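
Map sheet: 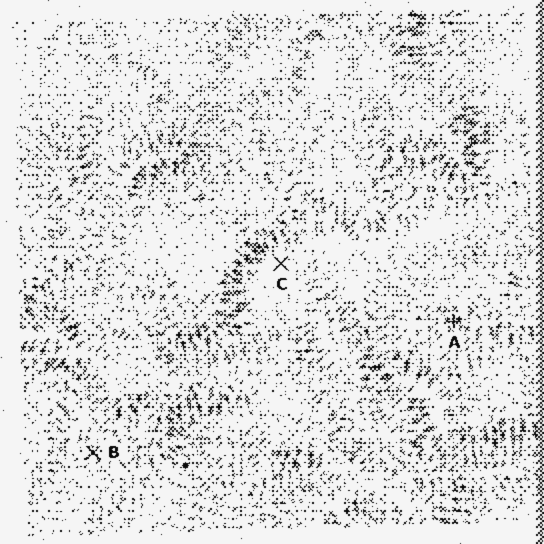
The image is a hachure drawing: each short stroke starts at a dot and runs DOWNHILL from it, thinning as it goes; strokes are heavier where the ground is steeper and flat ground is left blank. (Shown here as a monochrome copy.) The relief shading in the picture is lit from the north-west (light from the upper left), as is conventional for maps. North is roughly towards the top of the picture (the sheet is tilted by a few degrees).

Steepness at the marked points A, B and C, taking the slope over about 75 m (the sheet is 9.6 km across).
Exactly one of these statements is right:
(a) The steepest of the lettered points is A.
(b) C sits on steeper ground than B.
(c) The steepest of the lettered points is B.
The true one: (a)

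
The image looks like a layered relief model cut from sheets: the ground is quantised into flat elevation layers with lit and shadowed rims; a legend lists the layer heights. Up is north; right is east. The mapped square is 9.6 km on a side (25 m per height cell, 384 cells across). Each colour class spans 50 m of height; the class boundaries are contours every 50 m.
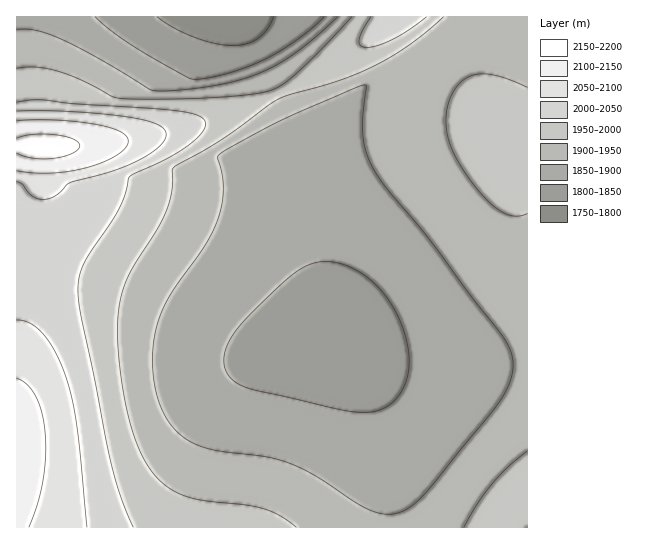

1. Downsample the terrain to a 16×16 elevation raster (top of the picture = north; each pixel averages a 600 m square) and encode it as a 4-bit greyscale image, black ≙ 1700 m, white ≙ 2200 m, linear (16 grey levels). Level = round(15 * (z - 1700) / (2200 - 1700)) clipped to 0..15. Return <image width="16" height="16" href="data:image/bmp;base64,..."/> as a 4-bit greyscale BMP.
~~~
<image width="16" height="16" href="data:image/bmp;base64,Qk32AAAAAAAAAHYAAAAoAAAAEAAAABAAAAABAAQAAAAAAIAAAAATCwAAEwsAABAAAAAAAAAAAAAAABEREQAiIiIAMzMzAERERABVVVUAZmZmAHd3dwCIiIgAmZmZAKqqqgC7u7sAzMzMAN3d3QDu7u4A////AMupiIh3ZmeJy6iHd2ZlZnjLqHZmZVVWZ8uYZVVVVVVmy5dlVEREVWa6l2VURERVZqqHZVRERFVmqYdmVURFVmeqmHZVVVVWd6qYd2VVVWd3u6mHZVVWZ3jdy5dlVWZ3iN3LqYZVZniImYh3d3dmd4h3ZVRFaId3d2ZUMzNGiYd3"/>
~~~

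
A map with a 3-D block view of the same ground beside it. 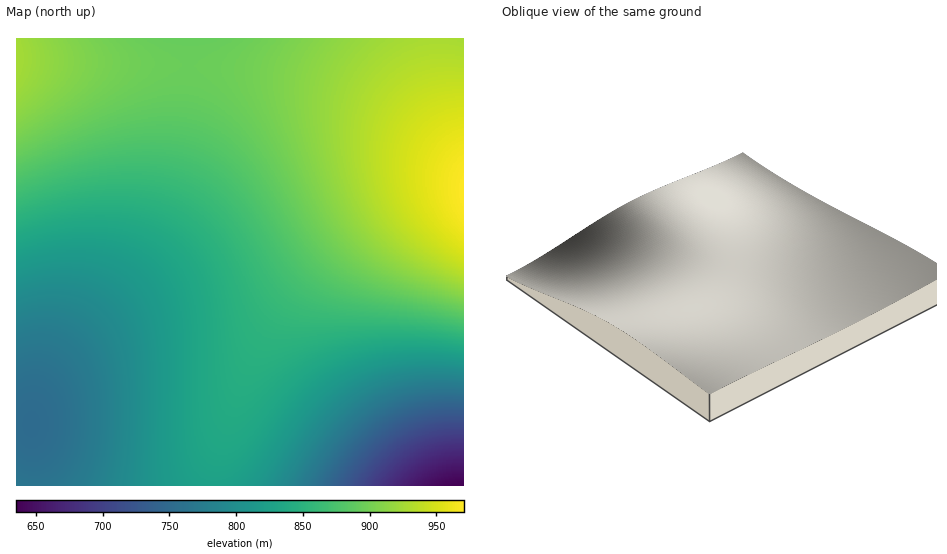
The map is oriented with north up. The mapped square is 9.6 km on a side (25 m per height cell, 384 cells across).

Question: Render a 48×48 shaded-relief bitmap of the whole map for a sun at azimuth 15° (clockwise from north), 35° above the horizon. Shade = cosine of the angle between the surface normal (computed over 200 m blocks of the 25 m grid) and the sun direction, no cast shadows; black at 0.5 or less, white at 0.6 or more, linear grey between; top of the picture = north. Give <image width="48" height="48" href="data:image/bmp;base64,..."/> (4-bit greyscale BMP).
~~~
<image width="48" height="48" href="data:image/bmp;base64,Qk32BAAAAAAAAHYAAAAoAAAAMAAAADAAAAABAAQAAAAAAIAEAAATCwAAEwsAABAAAAAAAAAAAAAAABEREQAiIiIAMzMzAERERABVVVUAZmZmAHd3dwCIiIgAmZmZAKqqqgC7u7sAzMzMAN3d3QDu7u4A////AN3dzMy7u7qqqqqqmZmZmZmZmIiId3dmZd3czMu7u7qqqqqqqqmZmZmZiIiHd3ZmVdzMzLu7u6qqqqqqqqqpmZmZiIh3dmZVVMzMy7u7uqqqqqqqqqqqmZmYiId3ZmVVRMzLu7u7qqqqqqqqqqqqmZmYiHd2ZlVEQ8u7u7uqqqqqqqqqqqqqqZmYiHdmZVREM7u7u6qqqqqqqqqqqqqqqZmIh3dmVVRDM7u7qqqqqqqqqqqqqqqqqZmIh3ZmVUQzMruqqqqqqqqqqqqqqqqqqZmIh3ZlVEQzIqqqqqqqqqqqqqqqqqqqqZmId3ZlVEMyIqqqqqqqqqqqqqqqqqqqqZmId3ZlVEMyIqqqqZqqqqqqqqqqqqqqqZmId2ZVREMyIpmZmZmZqqqqqqqqqqqqqZmId2ZVRDMyIpmZmZmZmqqqqqqqqqqqqZmId2ZVRDMyIpmZmZmZmaqqqqqqqqqqqZiId2ZVRDMyIpmZmZmZmaqqqqqqqqqqmZiId2ZVREMyIpmZmZmZmZqqqqqqqqqqmZiId2ZVVEMzIoiIiZmZmZmqqqqqqqqqmZiId2ZVVEMzMoiIiImZmZmqqqqqqqqqmZiId2ZlVEQzM4iIiIiZmZmaqqqqqqqpmZiId3ZlVUREM4iIiIiJmZmZqqqqqqqpmZiId3ZmVVRERIiIiIiImZmZmqqqqqqZmZiId3dmZVVURIiIiIiIiZmZmZqqqqmZmZiIh3dmZmVVVYiIiIiIiJmZmZmZmZmZmZiIh3d3ZmZmZoiIiIiIiImZmZmZmZmZmZiIiId3d3ZmZnd3iIiIiIiZmZmZmZmZmZmIiIh3d3d3d3d3eIiIiIiJmZmZmZmZmZmIiIiIiIiIiHd3d4iIiIiImZmZmZmZmZmZiIiIiIiIiHd3d4iIiIiIiZmZmZmZmZmZmZmIiImZmXd3d4iIiIiIiJmZmZmZmZmZmZmZmZmZmXd3iIiIiIiIiJmZmZmZmZmZmZmZmZmqqoiIiIiIiIiIiJmZmZmZmZmZmZmZqqqqqoiIiIiIiIiIiZmZmZmZmZmZmaqqqqqru4iIiIiIiIiIiZmZmZmZmZmZqqqqqqu7u4iIiIiIiIiJmZmZmZmZmZqqqqqqq7u7vIiIiIiIiImZmZmZmZmZmqqqqqqru7u8zIiIiIiImZmZmZmZmZmZqqqqqqu7u7vMzJmZmZmZmZmZmZmZmZmqqqqqqru7u8zMzZmZmZmZmZmZmZmZmqqqqqqqq7u7vMzM3ZmZmZmZmZmZmZqqqqqqqqqru7u7zMzM3ZmZmZmZmqqqqqqqqqqqqqq7u7u8zMzN3aqqqqqqqqqqqqqqqqqqqru7u7u8zMzN3aqqqqqqqqqqqqqqqqqru7u7u7vMzMzd3au7u7u7u7u7u7u7u7u7u7u7u7zMzMzd3bu7u7u7u7u7u7u7u7u7u7u7u8zMzMzd3bu7u7u7u7u7u7u7u7u7u7u7vMzMzMzN3czMzMzMzMzMzMzLu7u7u7vMzMzMzMzN3czMzMzMzMzMzMzMzMzMzMzMzMzMzMzM3Q=="/>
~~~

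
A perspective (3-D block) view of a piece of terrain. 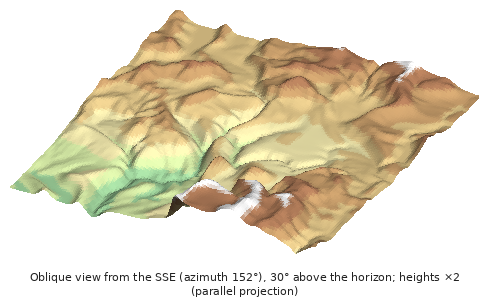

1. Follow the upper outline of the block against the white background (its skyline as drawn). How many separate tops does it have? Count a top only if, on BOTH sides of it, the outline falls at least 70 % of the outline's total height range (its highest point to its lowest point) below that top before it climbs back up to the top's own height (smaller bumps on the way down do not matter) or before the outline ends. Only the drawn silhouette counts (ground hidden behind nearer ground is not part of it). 0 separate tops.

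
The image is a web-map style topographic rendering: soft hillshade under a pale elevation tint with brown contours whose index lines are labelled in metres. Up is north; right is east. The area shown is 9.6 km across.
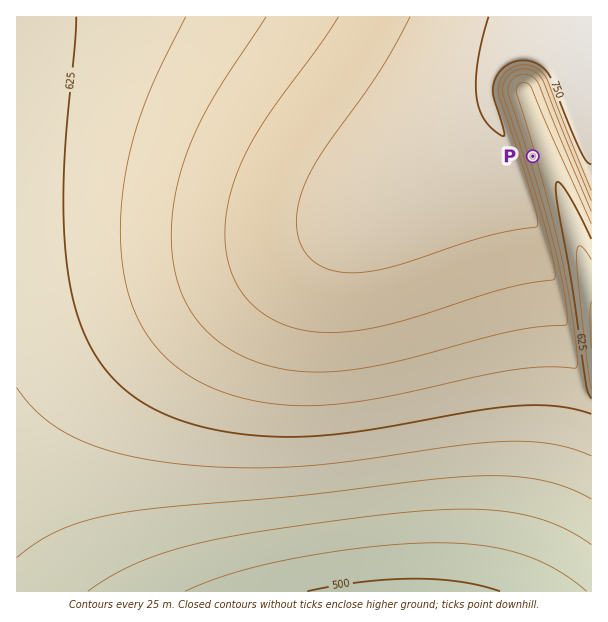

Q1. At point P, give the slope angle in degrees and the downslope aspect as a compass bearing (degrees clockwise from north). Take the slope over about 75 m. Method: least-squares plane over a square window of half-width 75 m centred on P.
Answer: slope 12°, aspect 73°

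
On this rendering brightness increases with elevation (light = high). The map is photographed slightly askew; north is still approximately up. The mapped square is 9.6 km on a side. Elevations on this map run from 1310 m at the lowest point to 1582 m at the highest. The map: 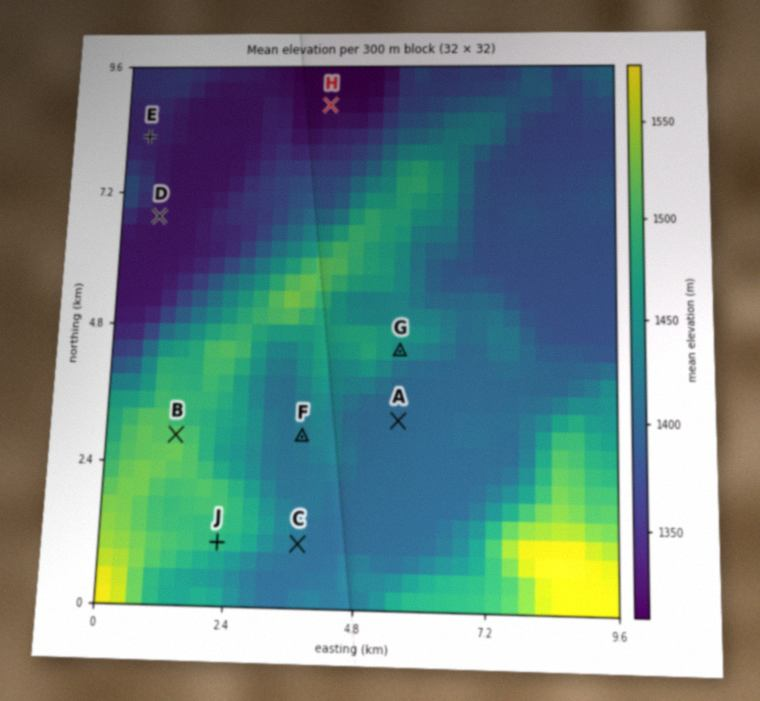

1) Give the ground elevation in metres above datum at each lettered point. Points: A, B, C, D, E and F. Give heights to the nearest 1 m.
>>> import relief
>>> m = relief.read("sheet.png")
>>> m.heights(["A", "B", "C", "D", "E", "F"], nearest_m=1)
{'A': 1403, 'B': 1510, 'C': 1413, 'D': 1329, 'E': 1346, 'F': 1420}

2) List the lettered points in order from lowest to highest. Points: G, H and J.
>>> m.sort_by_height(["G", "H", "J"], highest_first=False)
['H', 'G', 'J']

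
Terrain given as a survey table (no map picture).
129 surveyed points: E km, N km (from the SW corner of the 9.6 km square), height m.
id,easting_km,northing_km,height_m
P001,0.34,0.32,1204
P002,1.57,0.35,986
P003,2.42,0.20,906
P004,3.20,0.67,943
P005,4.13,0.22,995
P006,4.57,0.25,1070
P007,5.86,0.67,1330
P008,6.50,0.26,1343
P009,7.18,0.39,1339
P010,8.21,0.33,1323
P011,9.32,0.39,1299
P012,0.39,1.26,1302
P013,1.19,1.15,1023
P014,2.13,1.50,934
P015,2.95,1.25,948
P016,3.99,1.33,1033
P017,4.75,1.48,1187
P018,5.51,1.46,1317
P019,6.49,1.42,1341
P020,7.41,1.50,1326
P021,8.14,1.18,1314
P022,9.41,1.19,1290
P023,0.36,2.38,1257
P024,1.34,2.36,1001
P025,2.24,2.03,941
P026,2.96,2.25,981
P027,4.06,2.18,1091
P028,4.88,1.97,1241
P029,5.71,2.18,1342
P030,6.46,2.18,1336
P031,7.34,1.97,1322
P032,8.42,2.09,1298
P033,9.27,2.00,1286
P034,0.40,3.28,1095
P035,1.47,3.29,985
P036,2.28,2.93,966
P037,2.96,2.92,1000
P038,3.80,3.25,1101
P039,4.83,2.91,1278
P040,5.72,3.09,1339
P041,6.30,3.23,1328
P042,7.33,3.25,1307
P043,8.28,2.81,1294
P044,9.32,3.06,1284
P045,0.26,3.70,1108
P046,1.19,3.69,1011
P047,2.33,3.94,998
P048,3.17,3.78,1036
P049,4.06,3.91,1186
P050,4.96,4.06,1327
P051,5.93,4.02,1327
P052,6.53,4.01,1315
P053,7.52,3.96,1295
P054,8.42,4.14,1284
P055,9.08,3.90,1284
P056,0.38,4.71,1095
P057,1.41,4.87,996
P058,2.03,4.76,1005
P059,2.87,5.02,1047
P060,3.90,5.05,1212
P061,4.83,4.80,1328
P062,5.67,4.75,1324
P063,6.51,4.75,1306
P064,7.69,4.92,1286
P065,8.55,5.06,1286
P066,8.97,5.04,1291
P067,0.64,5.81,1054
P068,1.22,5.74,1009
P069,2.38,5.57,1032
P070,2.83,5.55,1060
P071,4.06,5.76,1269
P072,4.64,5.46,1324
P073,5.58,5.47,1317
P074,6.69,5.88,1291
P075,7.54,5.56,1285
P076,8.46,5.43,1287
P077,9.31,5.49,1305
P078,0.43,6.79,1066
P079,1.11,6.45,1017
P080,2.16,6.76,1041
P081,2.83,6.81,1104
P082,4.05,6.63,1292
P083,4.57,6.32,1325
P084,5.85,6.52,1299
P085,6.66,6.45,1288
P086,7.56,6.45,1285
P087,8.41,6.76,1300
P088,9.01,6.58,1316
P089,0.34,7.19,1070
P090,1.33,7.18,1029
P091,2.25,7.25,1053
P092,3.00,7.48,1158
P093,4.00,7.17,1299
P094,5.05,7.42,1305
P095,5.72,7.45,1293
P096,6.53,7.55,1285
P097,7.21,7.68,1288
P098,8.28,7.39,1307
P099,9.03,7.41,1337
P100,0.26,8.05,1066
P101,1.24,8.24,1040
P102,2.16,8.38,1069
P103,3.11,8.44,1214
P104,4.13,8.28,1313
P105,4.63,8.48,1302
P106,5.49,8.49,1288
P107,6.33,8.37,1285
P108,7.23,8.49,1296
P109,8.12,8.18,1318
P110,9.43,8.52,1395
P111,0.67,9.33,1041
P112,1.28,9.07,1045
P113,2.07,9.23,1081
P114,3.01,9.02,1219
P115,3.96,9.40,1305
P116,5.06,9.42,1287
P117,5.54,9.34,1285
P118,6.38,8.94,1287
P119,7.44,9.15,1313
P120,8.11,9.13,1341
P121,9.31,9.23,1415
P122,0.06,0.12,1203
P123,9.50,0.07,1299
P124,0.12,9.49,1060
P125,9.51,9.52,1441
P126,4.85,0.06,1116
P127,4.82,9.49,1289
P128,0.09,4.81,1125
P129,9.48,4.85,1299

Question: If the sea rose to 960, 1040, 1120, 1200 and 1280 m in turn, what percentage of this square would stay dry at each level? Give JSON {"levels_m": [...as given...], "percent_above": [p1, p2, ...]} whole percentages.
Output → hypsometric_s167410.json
{"levels_m": [960, 1040, 1120, 1200, 1280], "percent_above": [96, 80, 66, 61, 55]}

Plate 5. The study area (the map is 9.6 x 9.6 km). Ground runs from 895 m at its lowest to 1450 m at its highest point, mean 1200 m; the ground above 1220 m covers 54.8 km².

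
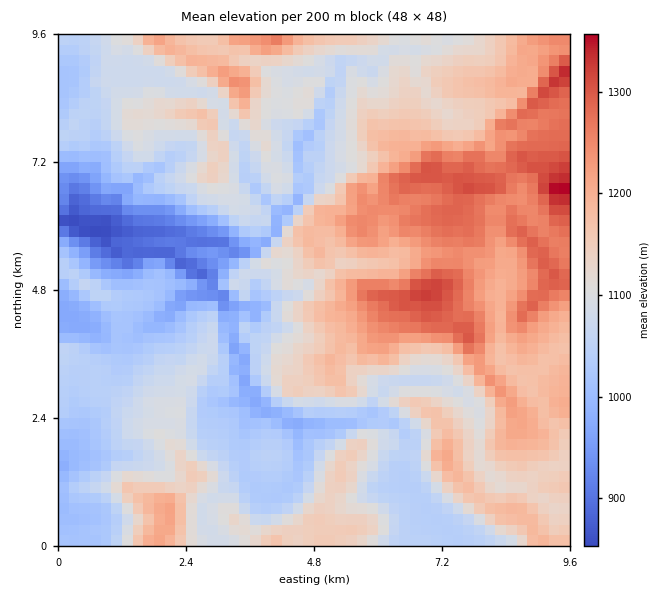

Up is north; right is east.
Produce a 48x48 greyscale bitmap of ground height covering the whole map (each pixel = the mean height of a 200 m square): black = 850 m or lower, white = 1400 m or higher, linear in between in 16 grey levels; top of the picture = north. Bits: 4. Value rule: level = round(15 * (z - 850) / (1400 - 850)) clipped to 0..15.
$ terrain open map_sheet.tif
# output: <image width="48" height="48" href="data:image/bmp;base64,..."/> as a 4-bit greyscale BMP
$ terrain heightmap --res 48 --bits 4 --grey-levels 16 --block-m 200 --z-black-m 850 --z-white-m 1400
<image width="48" height="48" href="data:image/bmp;base64,Qk32BAAAAAAAAHYAAAAoAAAAMAAAADAAAAABAAQAAAAAAIAEAAATCwAAEwsAABAAAAAAAAAAAAAAABEREQAiIiIAMzMzAERERABVVVUAZmZmAHd3dwCIiIgAmZmZAKqqqgC7u7sAzMzMAN3d3QDu7u4A////AFVVVnmqmHdmd3iYiIiIh2ZVVVVVZmiZmURVVXiaqXZnd3iIiIiIiHZVVVVWZ4iZiEREVWiaqXZ3h2ZniIiIiHZVVVVniZmYiEREVniaqXZ3dlVWaIiHd2ZVVWZ4mZmYiEVVVomaqXdmZVVVVoiHZmVVVniZiJiIiEVWZ5iIiId2ZVVVVniIZlVVV4mYh4iIiERVZ3d3d4h2VVVVVXiIdlVVaJmYd4iIiERFVmZmeId2VVVVVWiId2VVeamHeIiIiEREVVZmeHZlVVVVRWeIh2ZWeamHiZmZiERFVWZnd2VVVVVVRVZoh2ZVeamHmZmZmERFVmZ3d2VVVVVVREVWd2ZVeJiHiaqpmFVFVmZ3d2VVVEVENEREVVVWiZh3iaqpmVVVVmZ3d2VVVENERVVVVVZ4mYh3iaqpmlVVVmZ3d2VURDRWZmd3ZneIiHd3iqqZqlVVVWZmZ2VVU0V4iIiYd2Z3d3Z4m6mZmVVVVVZmZnZVQ1Z4iJmYd2ZmZmeJupmZmVVVVVVmZnZlRFZ4iJmYiId3d3iaqZmZmWVVVVVWZmZlQ1Z3iJmZmZmHd4iqmZmZmWVVRVVVVWZlNGZ3iImZqqqZiZrLmZqpmURERURVVVZkNWZneImZqruqq7zLqaqpmTMzRVRERVZkRlVmeImaq7u7zMzLqbuqmTM0RVRENFVUREVniJmaq8zMzMzLqby6qTNEVVVUM0RCNERniJmqu8zM3My7qazLujRWZVVUQzIiRlVWZ4mavMzN3cy6qavMu0VlVERVREMkZlZ3d4mqu7u83cy6qaq8zFVUMzNEQxEkZmZniHiZmZmrzMy6qqq8zFVDIhIzIRIjRXd3iJmIiJmau7u6qqq8y1QyEREREiIyIkZ3iZmJmZmaqru7qqvMuzIhARERIhERI0NomZmaqqqqu7u7urzMuyEAABERESIjRVVHmZmru6q7vMzLu8y7vAAAAREiIjM0ZmZFiZqru6u7zMzMu8u7zBERESIiM0VWZmZEWJqau7u7zMzLu7u73SESIjRERWZndmVlRoiau7u7u8zMu7u83SEiMzRVZmd3dlZ2VWeKurzMzMzczLu97iIjRVRFZniIZVZ3VWZ4mbzMzMzMzLvN3TMzRVVVVneIZWd2VWZneJq8zMzMzMzM3URERWZmVWeIdmd2RVZ3eJmqvLvMu8zMzFVVVmd2ZmeIZnd2RVZ3iZmqqqqrq8zMzGVVVnd2ZmeHZndmVFZniZmZmYiZq7vMzFZVZnd3d3iHZ4dmZVZniZmZmIiIq8u7zFVlZnd4iJmGeYd3dlZniIiIiHiIibzLvFVWZnd3eId2mod3d1VniIiIh4iIiZvMzFVWZmZ3ZmZoqod3d2Vnd3iIeImZmZm9zFVWZmZmZneKu5d3d3Znd3eHeImZmaqs3VVWZmZmZ4mqqYd3ZmZnZneHiIiZmaqrzVVWZmZniZmZiIiId3ZmZmd3eIiIiZqrvFVWZ2eJqZmYmaqpiHd3d3Z3d3eIiJqqq1VWZ3iamYiJqqu6mZiIiHd3d3d3iJqruw=="/>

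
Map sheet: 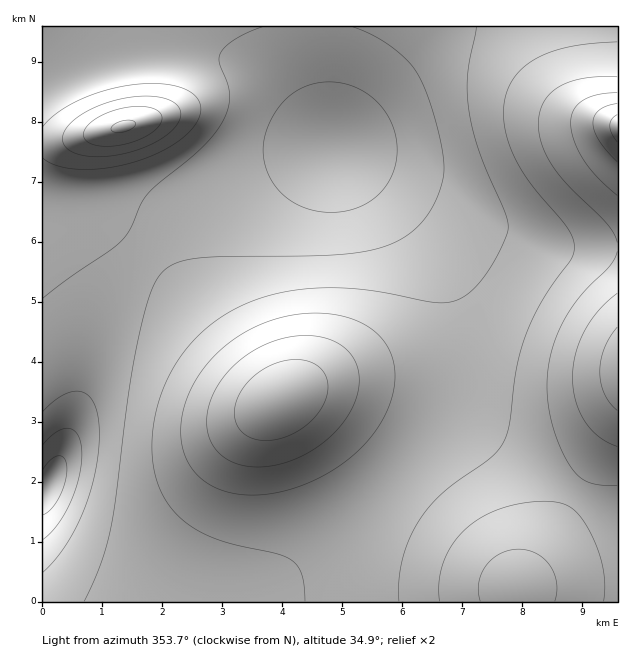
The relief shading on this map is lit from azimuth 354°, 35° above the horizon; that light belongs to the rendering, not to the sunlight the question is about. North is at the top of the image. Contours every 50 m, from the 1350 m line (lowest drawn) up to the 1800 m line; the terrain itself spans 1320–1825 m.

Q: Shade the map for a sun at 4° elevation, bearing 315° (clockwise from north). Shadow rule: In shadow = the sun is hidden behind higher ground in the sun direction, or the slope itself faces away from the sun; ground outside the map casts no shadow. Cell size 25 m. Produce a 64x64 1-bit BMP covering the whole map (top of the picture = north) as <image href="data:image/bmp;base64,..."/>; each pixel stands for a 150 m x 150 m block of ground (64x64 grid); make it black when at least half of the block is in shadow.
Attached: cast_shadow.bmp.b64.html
<image width="64" height="64" href="data:image/bmp;base64,Qk0+AgAAAAAAAD4AAAAoAAAAQAAAAEAAAAABAAEAAAAAAAACAAATCwAAEwsAAAIAAAAAAAAA////AAAAAAAAAAAAAAAAAAAAAAAAAAAAAAAAAAAAAAAAAAAAAAAAAAAAAAAAAAAAAAAAAAAAAAAAAAAAAAAAAAAAAAAAAAAAAAAAAAAAAAAAAAAH+AAAAAAAAD/8AAAAAAAAf/4AAACAAAH//gAAAMAAAf//AAAA4AAB//8AAADgAAH//wAAAPAAAP//AAAA8AAA//8AAADwAAB//wAAAPAAAD//AAAA8AAAH/4AAADgAAAH/gAAAOAAAAP8AAAAAAAAAPwAAAAAAAAAEAAAAAAAAAAAAAAAAAAAAAAAAAAAAAAAAAAAAAAAAAAAAAAAAAAAAAAAAAAAAAAAAAAAAAAAAAAAAAAAAAAAAAAAAAAAAAAAAAAAAAAAAAAAAAAAAAAAAAAAAAAAAAAAAAAAAAAAAAAAAAAAAAAAAAAAAAAAAD+AAAAAAAAA/4AAAAAAAAP/gAAAAAAAD/+AAAAAAAA//4AAAAAAAf//gAAAAAAH//+AAAAAAA///4AAAAAAP///AAAAAAA///8AAAAAAB///wAAAAAAD///AAAAAAAB//4AAAAAAAB//gAAAAAAAA/+AAAAAAAAAfwAAAAAAAAAAAAAAAAAAAAAAAAAAAAAAAAAAAAAAAAAAAAAAAAAAAAAAAAAAAAAAAAAAAAAAAAAAAAAAAAAAAAAAAAAAAAAAAAAAAAAAA=="/>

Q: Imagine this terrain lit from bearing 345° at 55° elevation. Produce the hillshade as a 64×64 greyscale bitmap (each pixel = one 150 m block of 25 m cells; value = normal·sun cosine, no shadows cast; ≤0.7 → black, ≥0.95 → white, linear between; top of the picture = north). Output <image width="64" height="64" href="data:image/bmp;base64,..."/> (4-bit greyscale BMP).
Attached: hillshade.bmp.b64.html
<image width="64" height="64" href="data:image/bmp;base64,Qk12CAAAAAAAAHYAAAAoAAAAQAAAAEAAAAABAAQAAAAAAAAIAAATCwAAEwsAABAAAAAAAAAAAAAAABEREQAiIiIAMzMzAERERABVVVUAZmZmAHd3dwCIiIgAmZmZAKqqqgC7u7sAzMzMAN3d3QDu7u4A////AJmIiIiHd3d3d3d3d3d3d3d3d3iIiIiIh3d3d3dmZmZmmZiIiId3d3d3d3d3d3d3d3d3iIiIiIiIiHd3d3dmZmeZmIiIh3d3d3d3d3d3d3d3d3iIiIiIiIiIiIh3d3d3d6mZiIiHd3d3d3d3d3d3d3d3eIiIiIiIiIiIiIh3d3d3qpmYiId3d3d3d3d3d3d3d3d4iIiIiJmZmZmYiIh3d3e6qZiIh3d3d3d2ZmZ3d3d3d3iIiIiZmZmZmZmYiIh3d7uqmYiHd3d3ZmZmZmZmd3d3d4iIiJmZmZmZmZmIiHd3u7qZiId3d3ZmZmZmZmZmd3d3iIiImZmZqqmZmZiIh3fLupmIh3d3ZmZmZVVWZmZnd3d4iIiZmZmqqpmZmIh3d8y6qZiId3dmZmVVVVVVZmZnd3iIiJmZmaqqmZmYiHd3vLupmIh3d2ZmVVVVVVVVZmZ3d4iImZmZmqmZmYiHd3aru6mYiHd3ZmVVVERERFVVZmd3iIiJmZmZmZmZiId3ZoqqqZiId3dmZVVERERERFVWZnd4iImZmZmZmZiId3ZmWJqpmIiHd2ZlVURDMzM0RFVmZ3eIiJmZmZmZiIh3ZmU2iZmYiId3dmVVRDMzMzNERVZmd3iIiZmZmZiIh3ZmVSRomZiIiHd2ZlVEQzMzMzREVWZ3eIiIiZmZiIh3dmVVEleImIiIh3dmZVRDMzIzM0RVVmd3iIiIiIiIiHdmZVQiRniIiIiId3dmVUQzMzMzNEVWZnd4iIiIiIiHd2ZlVCI1Z4iIiIiId3ZmVUQzMzM0RVVmd3eIiIiIiId3ZmVUMzVniIiIiIiId3ZlVEQzMzREVWZnd3iIiIiIh3dmZVVDRGd4iIiIiIiIh3ZlVURERERVZmd3d4iIiIiHd3ZmVURFVniIiZmZmZmIh3dmVURERVVmZ3d3iIiIiId3dmZmVEVWd4iJmZmZmZmYiHdmVVVVVWZnd3d4iIiIiHd3dmZVVVZ3iImZmaqqqqmZiHdmZVVmZmd3d3iIiIiIiHd3d1VVZneIiZmaqqqqqqqZiHdmZmZmd3d3eIiIiIiIiHd3ZlZmd3iImZqqq7u7uqqZiHd3Znd3d3d4iIiIiIiIiIhmZmZ3eIiZmqqru7u7uqqZiHd3d3d3d3iIiIiIiIiIiGZmZnd4iJmZqqu7u7u7uqmYiId3d3d3iIiIiJmZmZmYZmZmd3eIiZmqq7u8zMu7qpmYiIh3d3iIiIiImZmZmZlmZmZ3d4iImZqqu7zMzLu6qpmYiIiIiIiIiImZmZqqqXZmZ3d3iIiZmqq7u7zMu7uqqZmIiIiIiIiIiZmZqqqqd3d3d3d4iImZqqu7u7u7u6qpmZiIiIiIiIiJmZqqqqp3d3d3d3iIiJmaqqu7u7u7uqqZmYiIiIiIiImZmqqqq3d3d3d3d4iIiZmqqru7u7uqqqmZmIiIiIiIiJmaqqq7d3d3d3d3eIiImZmqqqu7uqqqqZmZiIiIiIiImZmqqrt3d3d3d3d4iIiJmZqqqqqqqqqpmZmIiIiIiIiZmaqqu3d3d3d3d3eIiIiZmZqqqqqqqqmZmYiIiIiIiImZmqqqd3d3d3d3d3iIiImZmZqqqqqqmZmZmIiIiIiIiJmZmZl3d3d3d3d3d4iIiImZmZqqqqqZmZmYiIiIiIiIiIiIiXd3d3d3d3d3iIiIiJmZmZqqqZmZmZiIiIiIiIiIiIiId3d3d3d3d3d4iIiIiZmZmZmZmZmZmIiIiIiId3d3d3d3d3d3d3d3d3eIiIiImZmZmZmZmZmYiIiIiHd3ZmZmZnd3d3d3d3d3d3iIiIiJmZmZmZmZmYiIiIh3d2ZmZlVVd3d3d3d3d3d3d4iIiIiZmZmZmZmZiIiIh3d2ZmVVVVV2ZmZ3d3d3d3d3d4iIiImZmZmZmZmIiIh3d2ZmVVVVVWZmZmZmZ3d3d3d3eIiIiJmZmZmZmIiIh3d2ZmVVVVVVVVRERFVWZnd3d3d3eIiIiJmZmZmIiIiHd2ZmZVVVVVVUMyIiIzRVZmd3d3d3eIiIiJmYiIiIiHd3ZmZmVVVVVUMhAAAAASNFZmd3d3d3eIiIiIiIiIiHd3dmZmZmZmVUVDEAAAAAASNFZmd3d3d3d4iIiIiIiHd3d2ZmZmZmZVR2UyAAAAAAATRVZmd3d3d3d3d4iIh3d3d3d3d3d3ZlQ4iHZDEAAAAAE0VWZmZmZmd3d3d3d3d3d3d3d3d3d2VUqqqql2QgAAASNFVmZmZmZmZnd3d3d3d3d3d3d4h3d3erzN3dypdUMzNEVWZmZmZmZmZmd3d3d3d3d4iIiIiJq6vN3v/+3Kl2VVVVZmZmZmZmZmZnd3d3d3iIiIiZmqvOmrze7//+3KmHdmZmZmVVVVVmZmZnd3d3iIiImZqrzN6Jmrzd7u7dy6mHdmZmZVVVVVZmZmd3d3iIiJmZqrvN3niJmrvM3cy7qYh3ZmZlVVVVVmZmZ3d3iIiJmZqqu8zMd3iImaqru6qZiHdmZmVVVVVVZmZmd3eIiImZmqqru7t3d3eIiJmZmYiHd2ZmZlVVVVZmZmZ3d4iImZmaqqqqqnd3d3d3iIiIh3d3ZmZmZVVVZmZmZnd3iIiZmZmaqqqqd3d3d3d3d3d3d3ZmZmZmZWZmZmZmd3eIiImZmZmZmZlmd3d3d3d3d3d3ZmZmZmZmZmZmZmZ3d3iIiImZmZmZmWZ3d3d3d3d3d3ZmZmZmZmZmZmZmZmd3eIiIiJmZmZmI"/>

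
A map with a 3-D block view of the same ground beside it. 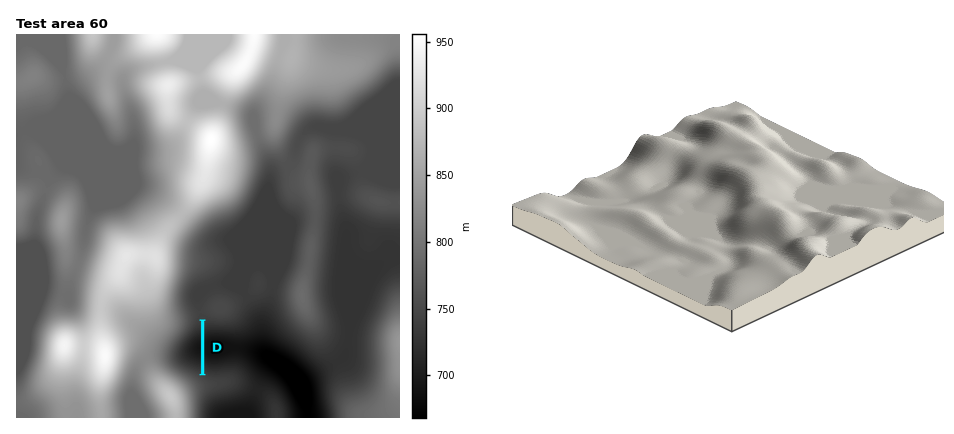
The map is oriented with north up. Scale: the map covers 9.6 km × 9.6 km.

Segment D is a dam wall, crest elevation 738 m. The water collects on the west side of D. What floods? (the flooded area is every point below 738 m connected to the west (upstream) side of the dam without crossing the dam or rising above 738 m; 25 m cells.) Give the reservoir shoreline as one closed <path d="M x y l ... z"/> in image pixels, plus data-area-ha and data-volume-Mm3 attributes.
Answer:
<path d="M200 322l-8 8-8 10-6 10 0 8 2 4 6 4 14 7 0-51z" data-area-ha="48" data-volume-Mm3="10.31"/>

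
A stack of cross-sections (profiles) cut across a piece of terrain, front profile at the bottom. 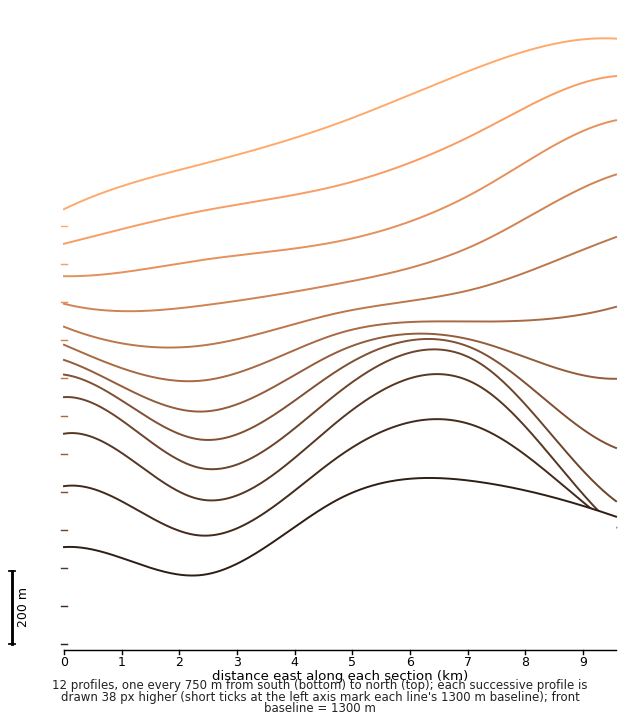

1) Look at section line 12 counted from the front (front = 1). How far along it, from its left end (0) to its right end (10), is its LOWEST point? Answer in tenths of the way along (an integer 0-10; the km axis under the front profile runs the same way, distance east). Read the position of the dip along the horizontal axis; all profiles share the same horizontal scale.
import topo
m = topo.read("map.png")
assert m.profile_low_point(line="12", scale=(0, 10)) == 0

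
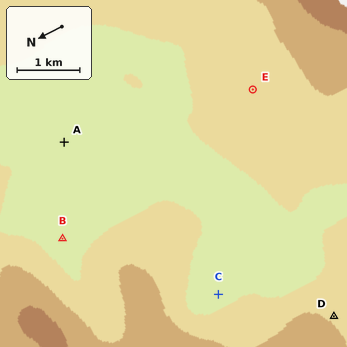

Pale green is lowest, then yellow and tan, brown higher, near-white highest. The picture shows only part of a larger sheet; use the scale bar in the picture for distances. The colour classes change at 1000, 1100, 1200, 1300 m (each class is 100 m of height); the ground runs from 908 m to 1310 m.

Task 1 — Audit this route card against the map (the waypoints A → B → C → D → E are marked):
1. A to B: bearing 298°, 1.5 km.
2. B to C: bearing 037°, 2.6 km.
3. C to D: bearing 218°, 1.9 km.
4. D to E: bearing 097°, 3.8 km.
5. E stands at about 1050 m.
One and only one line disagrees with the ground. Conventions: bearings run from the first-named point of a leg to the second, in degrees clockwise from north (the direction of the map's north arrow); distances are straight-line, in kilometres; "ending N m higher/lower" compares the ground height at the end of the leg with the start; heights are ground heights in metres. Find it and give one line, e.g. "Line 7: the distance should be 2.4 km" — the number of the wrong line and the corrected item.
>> Line 2: the bearing should be 227°.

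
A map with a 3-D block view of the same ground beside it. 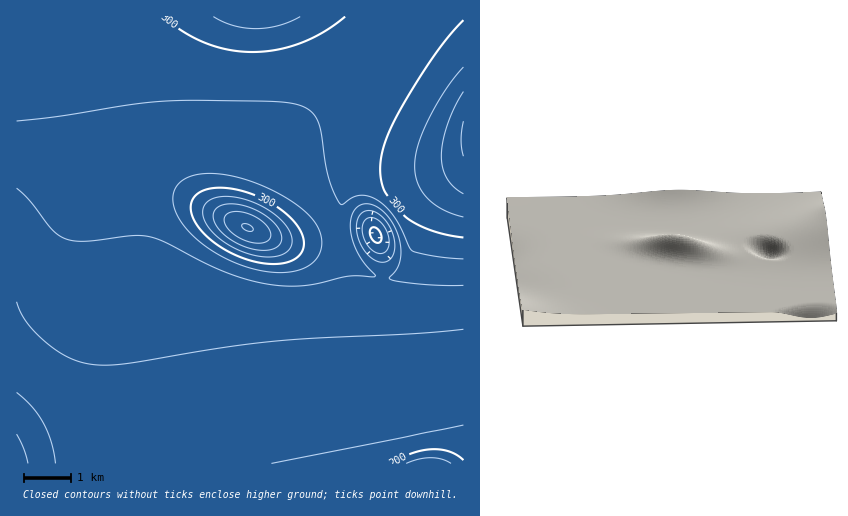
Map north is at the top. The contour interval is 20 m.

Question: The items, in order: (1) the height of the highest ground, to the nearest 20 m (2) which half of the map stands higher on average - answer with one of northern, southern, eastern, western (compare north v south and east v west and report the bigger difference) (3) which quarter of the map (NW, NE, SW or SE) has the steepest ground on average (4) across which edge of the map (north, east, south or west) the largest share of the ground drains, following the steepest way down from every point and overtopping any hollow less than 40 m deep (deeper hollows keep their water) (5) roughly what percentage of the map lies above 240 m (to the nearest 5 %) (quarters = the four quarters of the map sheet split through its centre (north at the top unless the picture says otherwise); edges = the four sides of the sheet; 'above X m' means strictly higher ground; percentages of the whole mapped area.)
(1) The highest ground is at about 380 m.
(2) The northern half stands higher on average than the southern half.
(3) The north-east quarter is the steepest part of the map.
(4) The largest share of the runoff leaves by the southern edge.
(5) About 75 % of the map lies above 240 m.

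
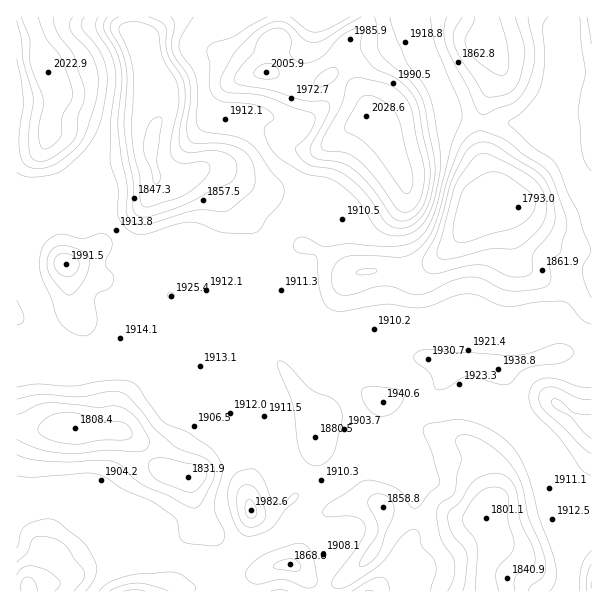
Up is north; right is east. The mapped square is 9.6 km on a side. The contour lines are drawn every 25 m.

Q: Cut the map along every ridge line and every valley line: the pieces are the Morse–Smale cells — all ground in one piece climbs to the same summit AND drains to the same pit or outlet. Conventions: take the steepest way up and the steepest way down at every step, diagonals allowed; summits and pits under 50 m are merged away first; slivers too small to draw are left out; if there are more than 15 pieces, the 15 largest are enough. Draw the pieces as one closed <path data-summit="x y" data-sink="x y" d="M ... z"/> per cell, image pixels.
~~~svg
<path data-summit="591 585" data-sink="486 518" d="M288 300l-21 1-2 2 0 26 5 19 44 66 2 30 31 19 8 8 13 24 13 10 6 9 17 4 82-1 8 23-8 26 0 22 2 4 104-1 0-24-17-8-7-8-3-21 0-36-12-18-9-21-33-35-3-7 0-27-7-16-25-8-27 2-9 17-5 5-21 4-33 13-15-11-12-12-6-11 0-13-13 5-8 0-7-3-10-10-10-28z"/><path data-summit="591 585" data-sink="482 200" d="M494 198l-11 1-7 7-13 27-29 29-15 10-71 0-30-22-16-4-17 8-15 15-6 13 0 20 24-2 12 20 10 28 10 10 7 3 8 0 13-5 0 13 6 11 12 12 15 11 33-13 21-4 5-5 9-17 27-2 19 6 11 0 13-6 45-10 27 0 1-38-6-5-9-16-11-15-6-2-20 0-9-4-13-11-14-52-4-6z"/><path data-summit="366 116" data-sink="150 149" d="M279 16l-145 1 0 13 12 18 5 15 13 24 2 9-2 12-10 21-3 14 0 15 7 22 19 2 26-13 13 0 44 24 24 24 26-23 3-6 6-33 13-15 34-23 1-12-6-10-22-19-9-2-13 10-14 1-35-14 3-26 7-10z"/><path data-summit="366 116" data-sink="482 200" d="M366 116l-27 18-17 16-4 8-5 30-3 6-26 24 8 7 11 21 15 4 30 22 44-1 9 3 13 0 20-12 29-29 13-27 16-14-10-33-1-36-23-5-17 0-39 6-12 4-4 6-9-10z"/><path data-summit="29 591" data-sink="75 428" d="M77 427l-61 1 1 158 7 0 5 3 15-6 16-1 15-10 14-12 34-13 9 0 17 9 27 2 5-16 13-14 4-6-6-37-4-9-8 0-21-8-7-6-8-15-9-8-13-7-33-2z"/><path data-summit="48 72" data-sink="150 149" d="M134 16l-104 1 7 19 6 27 13 27-7 30-3 29 17 37 14-6 16-2 27-10 17-4 14-8 1-21 11-22 3-17-2-9-13-24-5-15-12-18z"/><path data-summit="366 116" data-sink="486 518" d="M372 502l-21 2-25 8-9 6-9 10-6 20-9 17-14 0-21 9-27 3-2 5 3 9 255 0-1-25 8-26-8-23-82 1-17-4-9-10z"/><path data-summit="591 17" data-sink="482 200" d="M591 116l-16 0-24 10-38-4-32 1 1 36 10 30-4 8 9 2 7 10 14 52 13 11 9 4 20 0 6 2 11 15 9 16 5 4z"/><path data-summit="366 116" data-sink="486 42" d="M486 16l-118 0-2 8-22 21-4 20-9 9 16 6 14 15 6 10-1 11 11 8 9 10 4-6 12-4 39-6 17 0 22 4 8-30 11-21-1-9-11-18z"/><path data-summit="48 72" data-sink="75 428" d="M173 296l-1 22-7 4-19 4 4 10-2 17-14 30-14 22-2 21-3 5 7 1 13 7 9 8 8 15 7 6 21 8 12 0 4-3 8-23 11-14 9-4 21-4 3-2 0-4-8-18 2-24-6-14-26-24-8-16z"/><path data-summit="251 510" data-sink="486 518" d="M269 427l-21 1 4 28-4 45 4 14-8 25-4 9-12 14 0 13 2 2 9-2 19-2 21-9 14 0 9-17 6-20 9-10 15-8 13-5 17-3 16 1-10-8-13-24-8-8-31-19-2-13-2-3-39 4z"/><path data-summit="591 17" data-sink="486 42" d="M591 16l-103 0-1 28 11 18 1 9-11 21-7 30 7 2 25-2 38 4 24-10 16 0z"/><path data-summit="48 72" data-sink="150 149" d="M216 169l-13 0-26 13-21-2 0 5-14 25-3 12-5 30 6 13 28-15 14 2 10 6 26 0 19 6 24-11 10-10 7-19 6-6-24-25z"/><path data-summit="591 585" data-sink="591 426" d="M591 352l-27 0-65 17 3 2 6 15 0 27 3 7 33 35 9 21 12 18 0 28 22 4 4 3z"/><path data-summit="66 264" data-sink="75 428" d="M69 265l-2 1 0 4 3 35 3 10 11 15 0 15-7 10-11 7 2 9 0 51 4 5 6 1 36 4 4-6 2-21 14-22 14-30 0-26-20-1-8-4-5-7-9-28-7-7-13-4z"/>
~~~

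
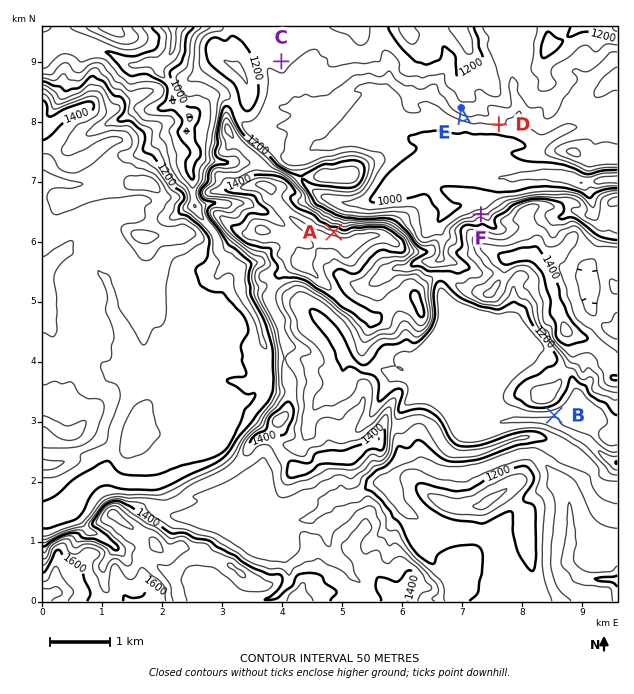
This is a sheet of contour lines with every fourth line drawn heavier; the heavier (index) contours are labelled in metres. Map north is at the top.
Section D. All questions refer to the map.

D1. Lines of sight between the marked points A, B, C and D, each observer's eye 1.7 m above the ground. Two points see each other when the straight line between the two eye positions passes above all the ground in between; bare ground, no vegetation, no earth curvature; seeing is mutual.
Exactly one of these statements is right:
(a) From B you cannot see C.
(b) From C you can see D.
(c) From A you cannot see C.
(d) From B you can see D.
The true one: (a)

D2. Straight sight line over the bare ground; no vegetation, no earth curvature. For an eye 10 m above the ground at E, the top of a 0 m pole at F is in view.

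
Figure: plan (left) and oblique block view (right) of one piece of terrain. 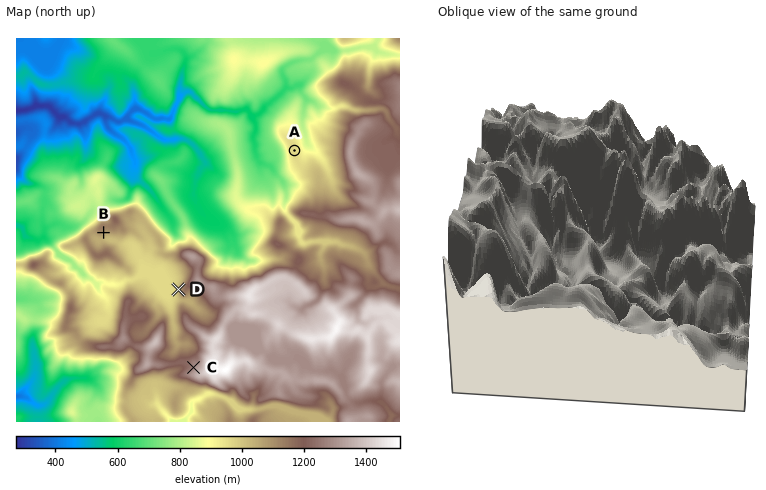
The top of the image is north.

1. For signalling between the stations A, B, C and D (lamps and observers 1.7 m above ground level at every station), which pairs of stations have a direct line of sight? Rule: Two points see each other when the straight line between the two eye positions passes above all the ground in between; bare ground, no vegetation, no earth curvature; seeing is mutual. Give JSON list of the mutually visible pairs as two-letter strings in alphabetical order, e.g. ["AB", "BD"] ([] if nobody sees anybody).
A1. ["BC", "BD"]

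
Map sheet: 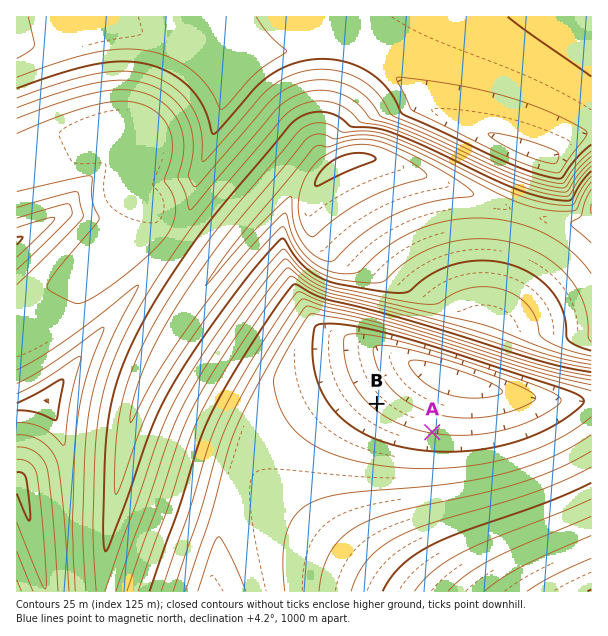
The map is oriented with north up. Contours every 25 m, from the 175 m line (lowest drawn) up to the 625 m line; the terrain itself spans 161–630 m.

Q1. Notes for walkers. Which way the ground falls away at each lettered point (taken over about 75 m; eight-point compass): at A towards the N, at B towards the NE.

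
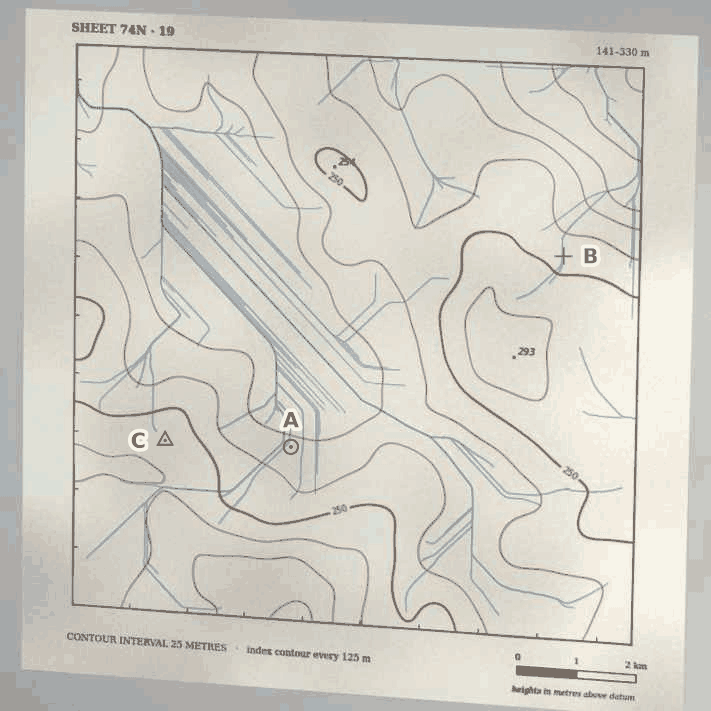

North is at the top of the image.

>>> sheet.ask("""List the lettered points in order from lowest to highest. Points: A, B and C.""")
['A', 'B', 'C']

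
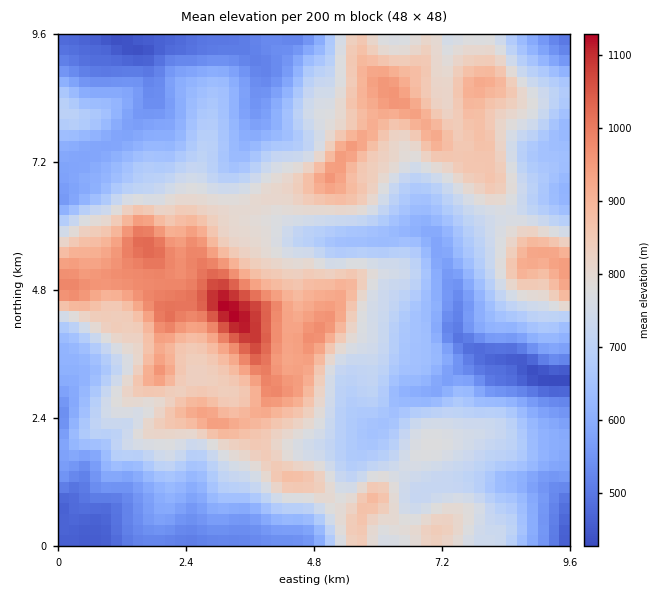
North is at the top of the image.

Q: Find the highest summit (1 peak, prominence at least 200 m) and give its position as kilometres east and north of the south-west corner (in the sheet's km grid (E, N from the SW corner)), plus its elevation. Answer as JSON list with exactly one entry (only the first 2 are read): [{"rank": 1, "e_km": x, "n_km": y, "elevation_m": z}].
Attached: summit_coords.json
[{"rank": 1, "e_km": 3.24, "n_km": 4.39, "elevation_m": 1133}]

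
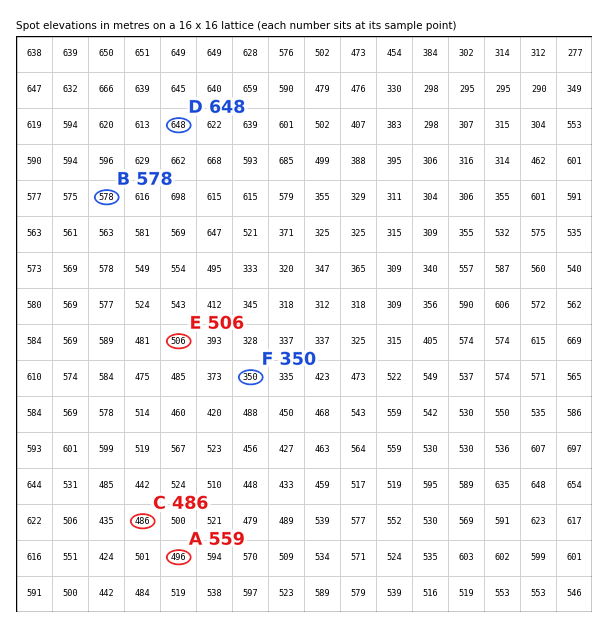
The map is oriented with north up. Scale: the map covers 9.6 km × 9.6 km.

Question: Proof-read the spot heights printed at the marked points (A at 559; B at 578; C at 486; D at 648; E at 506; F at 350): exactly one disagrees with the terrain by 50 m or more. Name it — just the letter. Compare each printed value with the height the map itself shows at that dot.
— A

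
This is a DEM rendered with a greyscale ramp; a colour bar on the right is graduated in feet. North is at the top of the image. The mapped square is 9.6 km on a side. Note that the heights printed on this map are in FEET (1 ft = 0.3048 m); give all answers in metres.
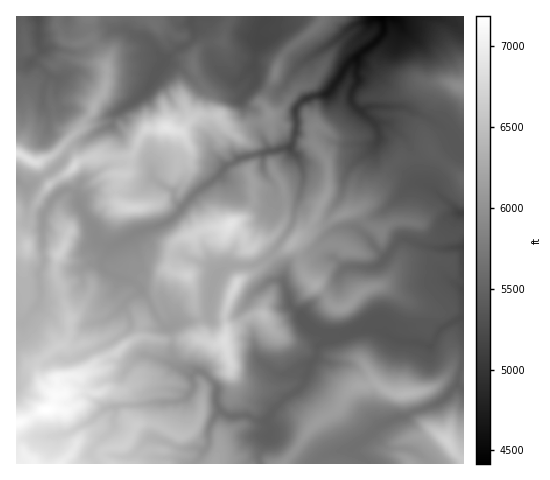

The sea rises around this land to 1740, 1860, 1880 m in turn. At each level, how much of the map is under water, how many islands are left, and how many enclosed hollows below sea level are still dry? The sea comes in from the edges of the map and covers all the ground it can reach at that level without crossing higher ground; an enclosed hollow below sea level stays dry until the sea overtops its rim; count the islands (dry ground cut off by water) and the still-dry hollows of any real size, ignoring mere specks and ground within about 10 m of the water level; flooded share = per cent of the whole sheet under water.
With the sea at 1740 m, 39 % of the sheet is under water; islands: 1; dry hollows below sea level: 0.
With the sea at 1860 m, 62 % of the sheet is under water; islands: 2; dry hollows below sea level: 0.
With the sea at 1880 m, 66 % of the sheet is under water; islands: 3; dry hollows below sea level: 0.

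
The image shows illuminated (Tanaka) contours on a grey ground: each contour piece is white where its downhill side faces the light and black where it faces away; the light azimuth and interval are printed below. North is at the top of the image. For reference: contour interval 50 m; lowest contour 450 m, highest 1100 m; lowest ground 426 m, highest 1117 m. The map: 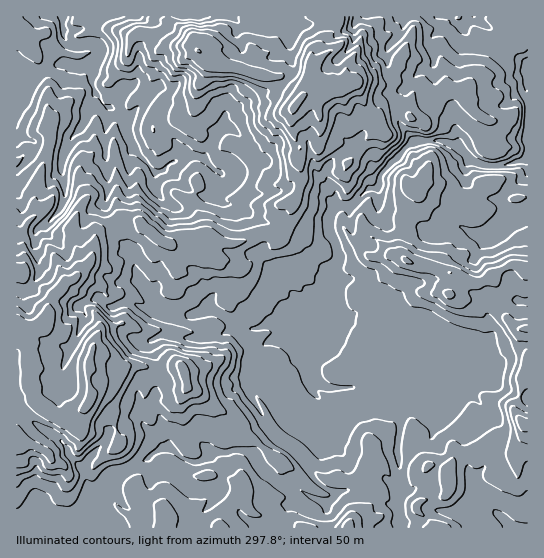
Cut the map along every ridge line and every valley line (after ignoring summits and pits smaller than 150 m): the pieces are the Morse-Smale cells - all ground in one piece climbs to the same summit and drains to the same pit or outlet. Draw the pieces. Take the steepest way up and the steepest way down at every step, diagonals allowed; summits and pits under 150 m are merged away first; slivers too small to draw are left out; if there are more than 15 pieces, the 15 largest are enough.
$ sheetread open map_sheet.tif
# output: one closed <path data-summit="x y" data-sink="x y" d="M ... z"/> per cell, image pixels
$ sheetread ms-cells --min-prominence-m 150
<path data-summit="90 399" data-sink="527 69" d="M131 219l-8 0-22 10-5 5-3 20-4 9-16 17-7 1-13 14-4 8-1 12-7 9-7 3-18-2 0 202 385 1 0-47-4-36 14-1 21-9 4-10-1-38 14-2 18-14 5-10-4-11-11-10-19-7-13 2-10 8-6-8-15-7-11-12-10-4-10-1-18 5-14-10-1-13-11 4-10 8-8 0-4-6-20-18-18-27 8-13 1-7-3-2-31 12-17-4-7-5-8 0-15 12-12 0-13-6-16-12-7-8z"/><path data-summit="90 399" data-sink="63 17" d="M139 16l-123 1 1 307 8 3 9 0 7-3 7-9 1-12 4-8 13-14 7-1 16-17 4-9 3-20 5-5 22-10 16 2 7 8 16 12 13 6 12 0 15-12 8 0 7 5 17 4 13-4 11-7 10 0 0-8-2-2-9-3-20-15-12-1-10-7 8-16-2-7 6-2 20-21-3-10-11-12-10-1-4 3-16 28-6-3-14 0-5 4 2-3-1-15 8-11 0-8-12-18-8-1-4 5-1 4-4-5-13-8-20 21-4-6-10-8 10-16 5-4 5-2 6-7 2-28 8-9 4-11-2-7z"/><path data-summit="523 423" data-sink="527 69" d="M377 188l-10 1-17 18-13 0-8 11 0 12 10 24 0 5-8 11 4 9-4 12 0 15 14 10 18-5 18 4 13 13 15 7 6 8 7-7 7-3 20 3 12 7 7 7 4 8-5 13-8 8-10 6-13 4 0 36-4 10-21 9-14 1 4 36 0 46 126 1 1-315-17 3-14 16-6 3-14 0-16-8-15 0-7 4-12 0-18-12-27-8-3-4 0-16z"/><path data-summit="90 399" data-sink="527 69" d="M527 16l-122 1-5 17-13 16 0 8 1 7 3 3 19 9 5 0-10 12-1 10-8 12 3 11 16 20-8 5-27 30-3 13 2 17 3 4 27 8 18 12 12 0 7-4 15 0 16 8 14 0 6-3 14-16 17-5z"/><path data-summit="295 106" data-sink="527 69" d="M405 16l-148 1-5 38-8 15 18 6 17 0 24 18-11 17-1 8 2 15 7 15 0 20 3 8-2 6-17 46-5 6-10-2-4 12-6 9 18 27 20 18 4 6 8 0 10-8 10-2 3-5 3-11-4-9 8-11-2-12-8-17 0-12 4-8 6-5 11 2 17-18 10-1 3-5 1-9 29-30 5-2-14-16-5-12 1-7 7-8 1-10 8-11-22-10-3-3-1-7 1-11 9-9 6-9z"/><path data-summit="295 106" data-sink="63 17" d="M257 16l-116 0 8 7 2 7-4 11-8 9-2 28-6 7-5 2-5 4-10 16 6 4 8 10 20-21 13 8 4 5 1-4 4-5 8 1 12 18 0 8-8 11 0 17 4-3 14 0 6 3 16-28 4-3 10 1 11 12 3 10-20 21-6 2 2 7-8 16 10 7 12 1 20 15 9 3 3 10 10 2 12-22 12-35-3-9 0-20-7-15-2-15 1-8 11-17-24-18-17 0-18-6 8-15z"/>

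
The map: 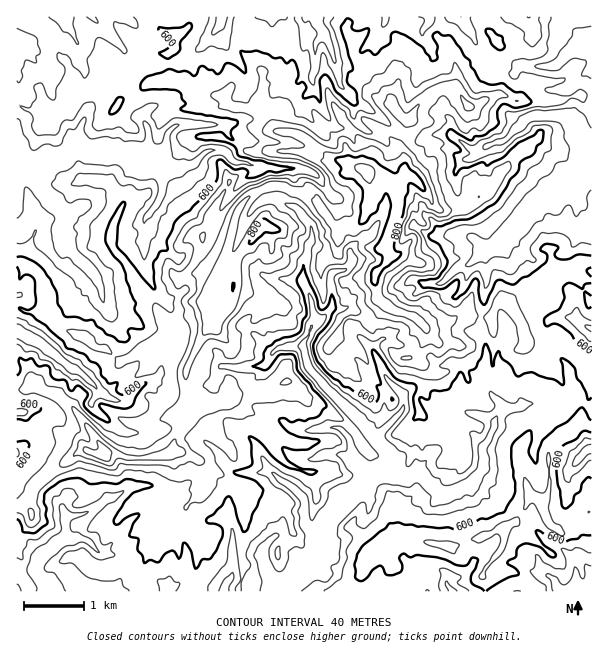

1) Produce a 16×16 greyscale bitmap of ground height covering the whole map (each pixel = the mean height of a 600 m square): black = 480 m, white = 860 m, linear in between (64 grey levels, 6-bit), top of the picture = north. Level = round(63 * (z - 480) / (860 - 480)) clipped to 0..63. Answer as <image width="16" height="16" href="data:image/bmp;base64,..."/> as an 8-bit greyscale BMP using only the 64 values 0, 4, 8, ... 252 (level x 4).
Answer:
<image width="16" height="16" href="data:image/bmp;base64,Qk02BQAAAAAAADYEAAAoAAAAEAAAABAAAAABAAgAAAAAAAABAAATCwAAEwsAAAABAAAAAAAAAAAAAAEBAQACAgIAAwMDAAQEBAAFBQUABgYGAAcHBwAICAgACQkJAAoKCgALCwsADAwMAA0NDQAODg4ADw8PABAQEAAREREAEhISABMTEwAUFBQAFRUVABYWFgAXFxcAGBgYABkZGQAaGhoAGxsbABwcHAAdHR0AHh4eAB8fHwAgICAAISEhACIiIgAjIyMAJCQkACUlJQAmJiYAJycnACgoKAApKSkAKioqACsrKwAsLCwALS0tAC4uLgAvLy8AMDAwADExMQAyMjIAMzMzADQ0NAA1NTUANjY2ADc3NwA4ODgAOTk5ADo6OgA7OzsAPDw8AD09PQA+Pj4APz8/AEBAQABBQUEAQkJCAENDQwBEREQARUVFAEZGRgBHR0cASEhIAElJSQBKSkoAS0tLAExMTABNTU0ATk5OAE9PTwBQUFAAUVFRAFJSUgBTU1MAVFRUAFVVVQBWVlYAV1dXAFhYWABZWVkAWlpaAFtbWwBcXFwAXV1dAF5eXgBfX18AYGBgAGFhYQBiYmIAY2NjAGRkZABlZWUAZmZmAGdnZwBoaGgAaWlpAGpqagBra2sAbGxsAG1tbQBubm4Ab29vAHBwcABxcXEAcnJyAHNzcwB0dHQAdXV1AHZ2dgB3d3cAeHh4AHl5eQB6enoAe3t7AHx8fAB9fX0Afn5+AH9/fwCAgIAAgYGBAIKCggCDg4MAhISEAIWFhQCGhoYAh4eHAIiIiACJiYkAioqKAIuLiwCMjIwAjY2NAI6OjgCPj48AkJCQAJGRkQCSkpIAk5OTAJSUlACVlZUAlpaWAJeXlwCYmJgAmZmZAJqamgCbm5sAnJycAJ2dnQCenp4An5+fAKCgoAChoaEAoqKiAKOjowCkpKQApaWlAKampgCnp6cAqKioAKmpqQCqqqoAq6urAKysrACtra0Arq6uAK+vrwCwsLAAsbGxALKysgCzs7MAtLS0ALW1tQC2trYAt7e3ALi4uAC5ubkAurq6ALu7uwC8vLwAvb29AL6+vgC/v78AwMDAAMHBwQDCwsIAw8PDAMTExADFxcUAxsbGAMfHxwDIyMgAycnJAMrKygDLy8sAzMzMAM3NzQDOzs4Az8/PANDQ0ADR0dEA0tLSANPT0wDU1NQA1dXVANbW1gDX19cA2NjYANnZ2QDa2toA29vbANzc3ADd3d0A3t7eAN/f3wDg4OAA4eHhAOLi4gDj4+MA5OTkAOXl5QDm5uYA5+fnAOjo6ADp6ekA6urqAOvr6wDs7OwA7e3tAO7u7gDv7+8A8PDwAPHx8QDy8vIA8/PzAPT09AD19fUA9vb2APf39wD4+PgA+fn5APr6+gD7+/sA/Pz8AP39/QD+/v4A////ABgsOERAOCQMGEhMQEhUOBw8IDhUWFA4KAg8VFxgZFRQaCw8VGRcVDQcFDgkKExoVGR4jHyIcExAPBQMICg8XDRcfHx0jHRgVEAcKEQ4MExQZFxAXISMfHQ8RDxURDhASDw0YGyEiGhMWGx0iGRUYFQ8WERYgLyEcEyEoKRwaGA8UDwoVIDEqHRgnKBkTFBcUDwYREBwrLyYiKTMdCQYPEQkFEAwSIi0oKjIzIhcLBQcCCQwHBxQaICc3NykZGAkDBwUGBgoPGiYnKykfEw4RBQ0OEQ8SFxsbGhslIiIWDAkJDRASFBQXFQ4VHBkYEQwICAkMEBMLEA8IFBMRDxEMBw="/>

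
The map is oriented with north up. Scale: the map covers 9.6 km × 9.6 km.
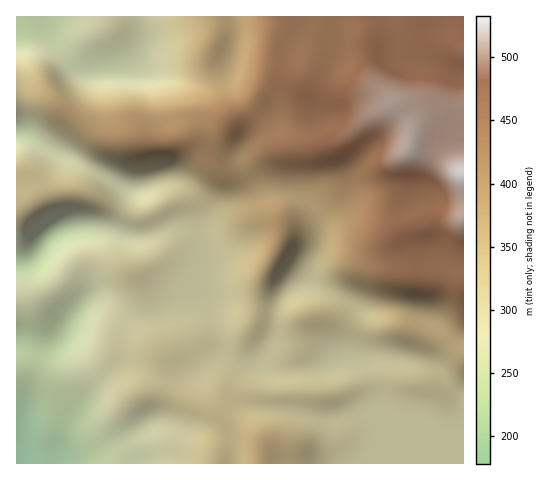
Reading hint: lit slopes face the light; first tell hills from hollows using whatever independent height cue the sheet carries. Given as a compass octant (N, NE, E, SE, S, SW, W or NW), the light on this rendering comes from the NW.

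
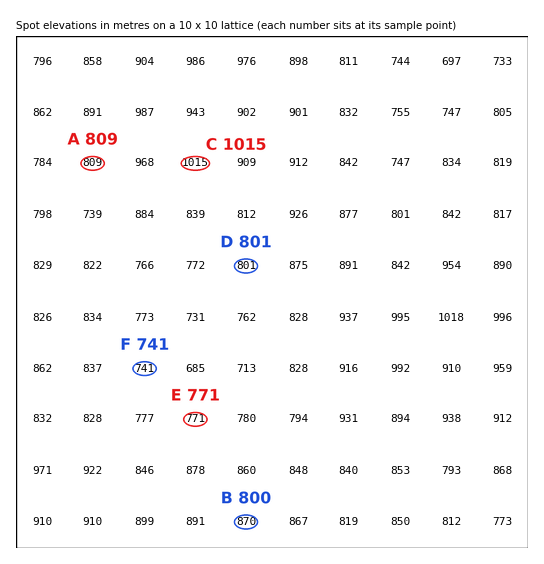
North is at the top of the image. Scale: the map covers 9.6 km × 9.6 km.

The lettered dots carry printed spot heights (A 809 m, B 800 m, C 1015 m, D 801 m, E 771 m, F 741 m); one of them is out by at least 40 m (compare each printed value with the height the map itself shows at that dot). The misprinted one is B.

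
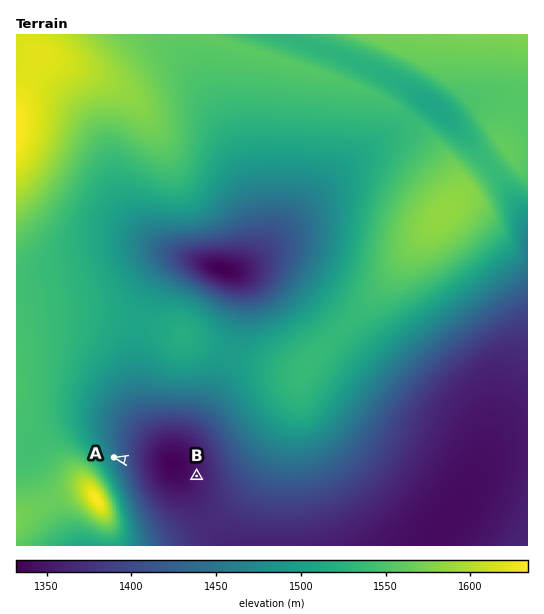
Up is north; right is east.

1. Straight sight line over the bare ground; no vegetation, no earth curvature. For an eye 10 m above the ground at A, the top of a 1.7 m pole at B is visible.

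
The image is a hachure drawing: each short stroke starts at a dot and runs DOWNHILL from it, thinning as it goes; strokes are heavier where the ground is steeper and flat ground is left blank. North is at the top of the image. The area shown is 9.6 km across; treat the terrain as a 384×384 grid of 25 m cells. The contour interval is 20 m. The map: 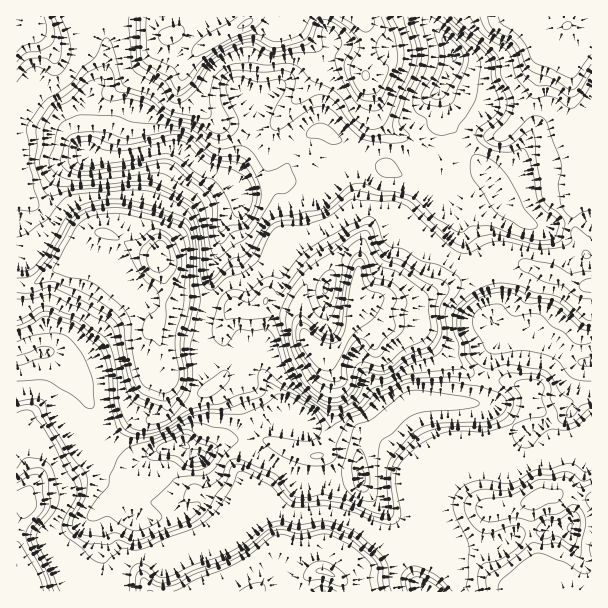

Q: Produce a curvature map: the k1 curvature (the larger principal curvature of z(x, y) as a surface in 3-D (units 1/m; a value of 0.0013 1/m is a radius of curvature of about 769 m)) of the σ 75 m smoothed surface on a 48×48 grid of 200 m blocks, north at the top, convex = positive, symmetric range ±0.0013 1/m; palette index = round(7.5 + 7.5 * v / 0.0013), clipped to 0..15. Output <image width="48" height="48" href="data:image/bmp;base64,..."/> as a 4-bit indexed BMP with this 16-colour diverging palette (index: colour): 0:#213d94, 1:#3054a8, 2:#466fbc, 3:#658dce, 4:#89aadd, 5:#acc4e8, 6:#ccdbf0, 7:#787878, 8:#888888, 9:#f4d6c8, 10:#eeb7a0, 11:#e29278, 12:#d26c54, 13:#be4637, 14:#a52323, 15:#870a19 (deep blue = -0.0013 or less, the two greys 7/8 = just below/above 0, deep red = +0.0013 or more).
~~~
<image width="48" height="48" href="data:image/bmp;base64,Qk32BAAAAAAAAHYAAAAoAAAAMAAAADAAAAABAAQAAAAAAIAEAAATCwAAEwsAABAAAAAAAAAAlD0hAKhUMAC8b0YAzo1lAN2qiQDoxKwA8NvMAHh4eACIiIgAyNb0AKC37gB4kuIAVGzSADdGvgAjI6UAGQqHAIvHiIiI/JvbmIq5ibnNm4iVetqamIiIiJ2oiJmK91es3KiIed/6jJmnvZeaqoiImL2IiZiZqHiIit2XeJqJzam8uXiZirmJmOl4q5mszKiHd3vqq6idyYiIiHeYd6u7m+Z6uIi2ac25h3et3N3bmJmIiHiZdqmJbOh7hXiWeIisqIiKlnqYnMuYiIiZh6h4W7ypp3iHeHd4uoiImqmryWmoiImqu6upapupyYeJmIqoipiLuJqZeGm4iJqrzLqru8yIu4iIiIm7mam8dXmKeYu4iImZicy7vJ24qpiImIu6iMy6h4iLWIuoiIiId4urloqqmIiIibt3qtl4iJmqeZu4iIiId4h5loird4iJiXl0i6iJvMyoipm6mIiIiZiIh4jJh3iJqXZpuoi9ypyniYiKuqqqmXmZmIq3iIis7qebmHiYd2nYeIeJm8y7ymiqy7uHd3esrPuHeIiHd2rYeIiIiIh2jbq3a6yoiIi6iMrMupiHZ3vKqHiHiHd2WbuYmomYiIi6u8ucuZmoec3MqYh3iHd3eruYh4iIiHeaya2YupqZurrMmKl3iIq8zcyniZmZh3eLuK2XiYmZmZzZqcqau87JqYmomHh4l3eMqLx3eIiIidzZi7yYmblmiIiIh5h4iHiMmbtniXd3jP7+e6i8ubmHeIiImYiYd6qLqqt4mnh3n/d/qrqZyqeIiXiHirhYiqaLm5uHm4mIv6d9uJqIyIV2iXiHjLuaqIi6iaqoi8u6q5iMyZiIx6Z3iJdnu5iHiJqod7q6q6nKnLZ82ruZuqt3Zqmbqf+oqpmIiMq6q5epjNZr+qqbq7vbq7qqvor8qZiIm7u3W6qYeeuK+HqoeIiauprbmXedmId4rMuneYmoeKy6+qmHeJqYibqYh4h7uIeKvNrImHe6iImq22eHiqmqvMvLl5mI2pqpjMvIeKmsmYh53Xd4unaauYZquXiIvKqIrKvJeImcy7qInYiLqHiZh3dYx4mIm8zNuYm6iGbKh4nKiZm6d4iXeIiKt6uaqpiYibqaqHbKeIaMq8y5h3mHeIm6qpqJqqmru5iqmHbKeId6qHiIh4iIiIm4mKuImIiImZuYh3fZeIh4mHiIiIiHiHmomLppdXiIm8p4l2q4iJiIiHeHiYiHh3uYmLp6dXiIiJh4qquYiJiIiHiIiIiImIqIiKqKhXmamHZpupiJiIh4mYq6iIi92YmJiKlovLqrzKd526mal3d4m7yYiIi77IeJiJp3iZmIiarOypiKuHZ5urloqpiHnaiYiIqnh4mHaLu6mHd4u4eJqrmKmZl2a6l4qHm6l4q5qp6Zl2d3i5iIu7mHZpqHepl4yHeauHerl47IlliHeZmZ28iYiIuJqZmK2GaKmoeZmbrpaIiYeJiKyrupmHqXuKqqu5ebmqmYy5jPh5mZiIiZuouamWiXprqYnLqqiJeIuqme+3Wcurl2q3uZmGiKiMmIiZm6iJiIutyIz/zbvLZnu6qoiHq6rKiJmInIiIiIvKuoiN+4isV8u7inmbyquYiZmA=="/>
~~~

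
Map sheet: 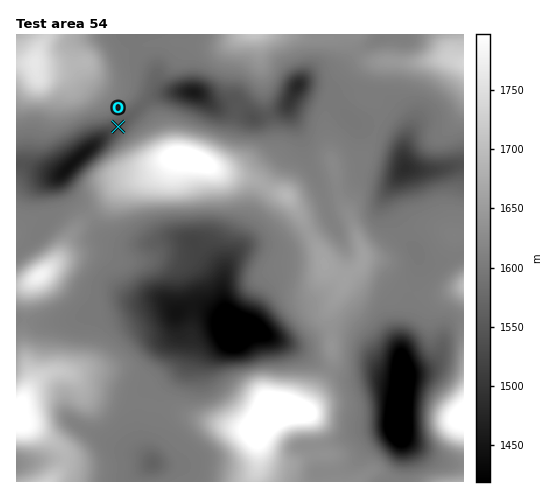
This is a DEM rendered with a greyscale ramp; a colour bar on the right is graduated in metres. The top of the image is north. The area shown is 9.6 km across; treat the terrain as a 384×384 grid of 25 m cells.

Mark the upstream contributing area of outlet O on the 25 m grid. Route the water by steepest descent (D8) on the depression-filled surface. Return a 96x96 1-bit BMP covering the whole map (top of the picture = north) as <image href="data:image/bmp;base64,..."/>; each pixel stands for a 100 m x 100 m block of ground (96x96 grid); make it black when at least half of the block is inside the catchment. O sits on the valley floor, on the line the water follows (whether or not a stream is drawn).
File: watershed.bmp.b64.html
<image width="96" height="96" href="data:image/bmp;base64,Qk2+BAAAAAAAAD4AAAAoAAAAYAAAAGAAAAABAAEAAAAAAIAEAAATCwAAEwsAAAIAAAAAAAAA////AAAAAAAAAAAAAAAAAAAAAAAAAAAAAAAAAAAAAAAAAAAAAAAAAAAAAAAAAAAAAAAAAAAAAAAAAAAAAAAAAAAAAAAAAAAAAAAAAAAAAAAAAAAAAAAAAAAAAAAAAAAAAAAAAAAAAAAAAAAAAAAAAAAAAAAAAAAAAAAAAAAAAAAAAAAAAAAAAAAAAAAAAAAAAAAAAAAAAAAAAAAAAAAAAAAAAAAAAAAAAAAAAAAAAAAAAAAAAAAAAAAAAAAAAAAAAAAAAAAAAAAAAAAAAAAAAAAAAAAAAAAAAAAAAAAAAAAAAAAAAAAAAAAAAAAAAAAAAAAAAAAAAAAAAAAAAAAAAAAAAAAAAAAAAAAAAAAAAAAAAAAAAAAAAAAAAAAAAAAAAAAAAAAAAAAAAAAAAAAAAAAAAAAAAAAAAAAAAAAAAAAAAAAAAAAAAAAAAAAAAAAAAAAAAAAAAAAAAAAAAAAAAAAAAAAAAAAAAAAAAAAAAAAAAAAAAAAAAAAAAAAAAAAAAAAAAAAAAAAAAAAAAAAAAAAAAAAAAAAAAAAAAAAAAAAAAAAAAAAAAAAAAAAAAAAAAAAAAAAAAAAAAAAAAAAAAAAAAAAAAAAAAAAAAAAAAAAAAAAAAAAAAAAAAAAAAAAAAAAAAAAAAAAAAAAAAAAAAAAAAAAAAAAAAAAAAAAAAAAAAAAAAAAAAAAAAAAAAAAAAAAAAAAAAAAAAAAAAAAAAAYAAAAAAAAAAAAAAA+AAAAAAAAAAAAAAD/AAAAAAAAAAAAAAD/AAAAAAAAAAAAAAD/gAAAAAAAAAAAAAH/AAAAAAAAAAAAAAH/AAAAAAAAAAAAAAP/AAAAAAAAAAAAAAf+AAAAAAAAAAAAAAf+AAAAAAAAAAAAAA/8AAAAAAAAAAAAAA/8AAAAAAAAAAAAAB/8AAAAAAAAAAAAAB/4AAAAAAAAAAAAAD/4AAAAAAAAAAAAAH/wAAAAAAAAAAAAAH/wAAAAAAAAAAAAAP/gAAAAAAAAAAAAB//gAAAAAAAAAAAAH//gAAAAAAAAAAAAP//gAAAAAAAAAAAP///gAAAAAAAAAAA////AAAAAAAAAAAD////AAAAAAAAAAAP/////AAAAAAAADh//////AAAAAAAAH///////gAAAAAAAP///////gAAAAAAAf///////wAAAAAAA////////wAAAAAAB////////4AAAAAAD////////4AAAAAAP////////4AAAAAAH////////8AAAAAAH////////8AAAAAAP////////8AAAAAAf////////8AAAAAA/////////4AAAAAB/////////wAAAAAD/////////wAAAAAH/////////wAAAAAP/////////wAAAAAf/////////wAAAAA//////////wAAAAB//////////4AAAAB//////////8AAAAAH/////////gAAAAAB/////////AAAAAAAD///////+AAAAAAAAf//////+AAAAAAAAAAAP///+AAAAAAAAAAAH/+AMAAAA="/>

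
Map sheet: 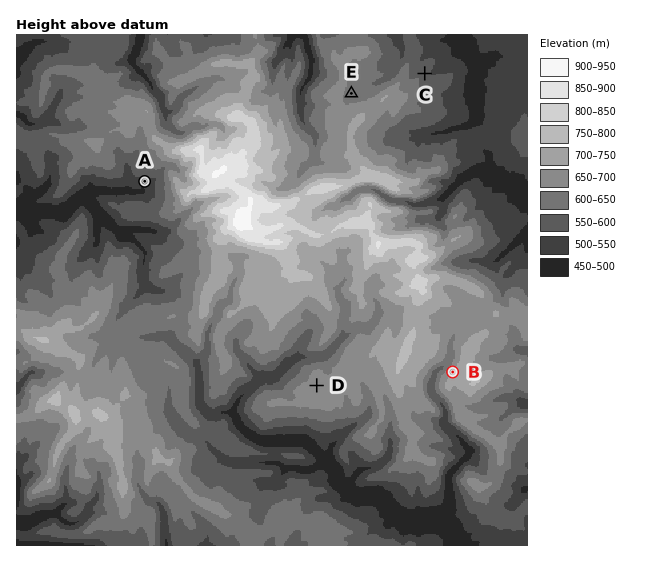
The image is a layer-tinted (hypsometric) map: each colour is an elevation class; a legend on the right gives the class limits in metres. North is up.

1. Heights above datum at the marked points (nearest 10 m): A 530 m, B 700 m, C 570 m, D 680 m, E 630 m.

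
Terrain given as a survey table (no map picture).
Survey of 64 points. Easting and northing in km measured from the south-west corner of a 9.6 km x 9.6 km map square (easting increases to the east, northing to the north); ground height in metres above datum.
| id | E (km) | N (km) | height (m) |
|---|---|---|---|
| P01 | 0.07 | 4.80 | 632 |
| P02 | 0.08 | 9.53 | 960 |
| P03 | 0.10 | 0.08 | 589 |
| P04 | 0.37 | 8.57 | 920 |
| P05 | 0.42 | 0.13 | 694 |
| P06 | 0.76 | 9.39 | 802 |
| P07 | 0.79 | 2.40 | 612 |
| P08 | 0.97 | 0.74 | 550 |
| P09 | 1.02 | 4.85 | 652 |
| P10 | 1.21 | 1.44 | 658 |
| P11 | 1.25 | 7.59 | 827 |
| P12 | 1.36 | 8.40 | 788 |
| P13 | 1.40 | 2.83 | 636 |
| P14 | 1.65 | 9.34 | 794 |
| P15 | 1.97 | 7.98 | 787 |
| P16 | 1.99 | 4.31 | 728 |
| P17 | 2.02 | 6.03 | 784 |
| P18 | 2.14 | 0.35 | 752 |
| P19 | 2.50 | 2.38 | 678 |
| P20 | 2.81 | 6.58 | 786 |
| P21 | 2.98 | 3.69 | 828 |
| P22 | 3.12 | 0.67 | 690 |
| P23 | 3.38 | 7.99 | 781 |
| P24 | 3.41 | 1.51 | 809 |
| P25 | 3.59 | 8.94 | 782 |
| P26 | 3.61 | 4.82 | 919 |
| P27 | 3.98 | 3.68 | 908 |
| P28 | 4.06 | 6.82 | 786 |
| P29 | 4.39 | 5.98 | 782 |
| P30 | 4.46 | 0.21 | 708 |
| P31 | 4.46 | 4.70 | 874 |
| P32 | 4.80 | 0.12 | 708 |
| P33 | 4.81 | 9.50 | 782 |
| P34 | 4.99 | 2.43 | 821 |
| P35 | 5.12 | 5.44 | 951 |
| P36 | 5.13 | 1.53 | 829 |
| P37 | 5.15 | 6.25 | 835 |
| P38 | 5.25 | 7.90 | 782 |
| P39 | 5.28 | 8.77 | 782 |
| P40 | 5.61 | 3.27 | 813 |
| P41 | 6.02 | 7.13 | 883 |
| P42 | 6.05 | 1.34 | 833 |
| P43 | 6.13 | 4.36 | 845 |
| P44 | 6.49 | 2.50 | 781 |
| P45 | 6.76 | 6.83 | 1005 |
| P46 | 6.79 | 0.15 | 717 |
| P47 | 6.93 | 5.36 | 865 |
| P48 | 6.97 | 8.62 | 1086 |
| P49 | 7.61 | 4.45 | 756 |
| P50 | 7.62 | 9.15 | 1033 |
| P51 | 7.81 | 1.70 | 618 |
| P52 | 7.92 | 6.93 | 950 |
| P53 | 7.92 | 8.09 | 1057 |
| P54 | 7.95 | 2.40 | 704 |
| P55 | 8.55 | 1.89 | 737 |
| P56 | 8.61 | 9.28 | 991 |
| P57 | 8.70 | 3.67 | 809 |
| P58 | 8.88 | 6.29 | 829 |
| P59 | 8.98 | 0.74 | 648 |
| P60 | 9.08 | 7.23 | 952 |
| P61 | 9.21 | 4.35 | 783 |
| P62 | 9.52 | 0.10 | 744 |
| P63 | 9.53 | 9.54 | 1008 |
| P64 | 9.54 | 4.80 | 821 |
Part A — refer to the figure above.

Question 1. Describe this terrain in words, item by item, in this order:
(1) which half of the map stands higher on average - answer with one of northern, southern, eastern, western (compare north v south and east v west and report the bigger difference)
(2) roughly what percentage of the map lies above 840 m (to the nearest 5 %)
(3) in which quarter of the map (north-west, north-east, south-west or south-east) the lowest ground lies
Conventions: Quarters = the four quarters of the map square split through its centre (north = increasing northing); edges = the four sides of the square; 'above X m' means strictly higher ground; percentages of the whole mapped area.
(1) Taken as a whole, the northern half is higher than the southern.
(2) Roughly 35 % of the ground is higher than 840 m.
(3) The lowest ground is in the south-west quarter.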